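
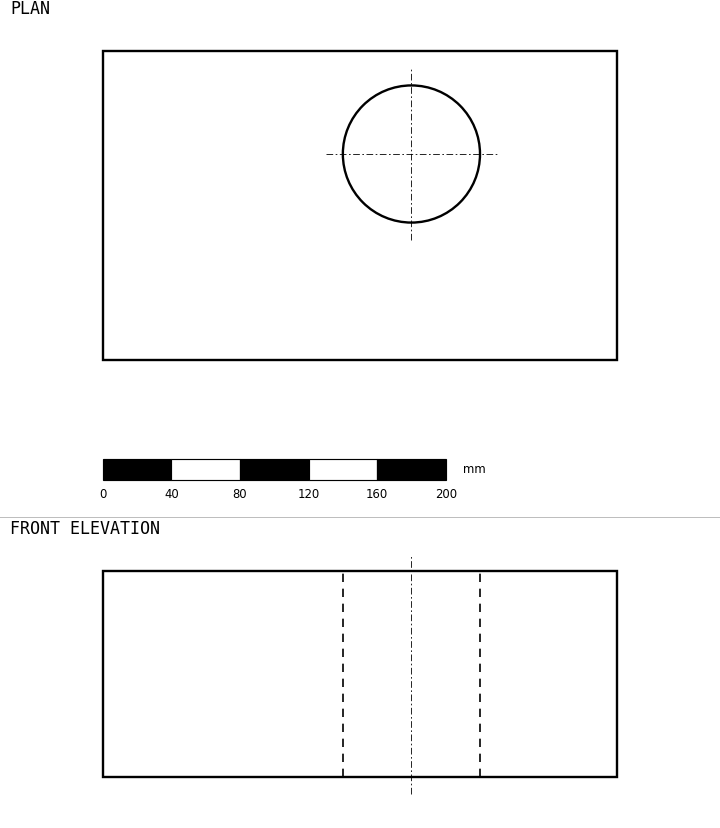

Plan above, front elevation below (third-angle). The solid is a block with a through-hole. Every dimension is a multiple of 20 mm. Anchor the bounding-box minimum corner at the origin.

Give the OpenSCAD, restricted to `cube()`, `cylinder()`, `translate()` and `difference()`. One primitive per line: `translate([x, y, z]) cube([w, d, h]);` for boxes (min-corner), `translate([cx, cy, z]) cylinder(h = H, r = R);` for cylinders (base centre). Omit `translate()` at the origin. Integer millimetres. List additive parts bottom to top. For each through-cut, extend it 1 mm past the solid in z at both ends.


difference() {
  cube([300, 180, 120]);
  translate([180, 120, -1]) cylinder(h = 122, r = 40);
}


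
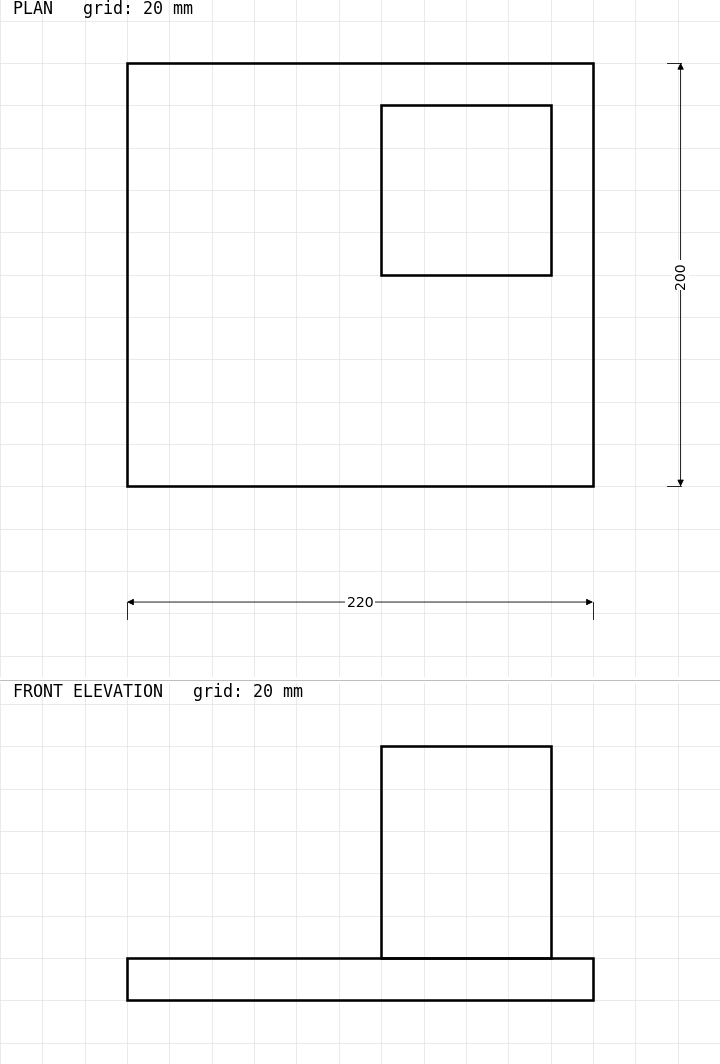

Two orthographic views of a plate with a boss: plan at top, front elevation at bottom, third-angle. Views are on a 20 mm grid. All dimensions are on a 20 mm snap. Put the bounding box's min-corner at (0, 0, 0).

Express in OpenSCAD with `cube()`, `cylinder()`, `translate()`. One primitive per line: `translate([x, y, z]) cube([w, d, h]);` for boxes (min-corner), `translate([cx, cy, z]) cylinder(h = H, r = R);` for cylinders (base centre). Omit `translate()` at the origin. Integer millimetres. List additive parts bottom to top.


cube([220, 200, 20]);
translate([120, 100, 20]) cube([80, 80, 100]);


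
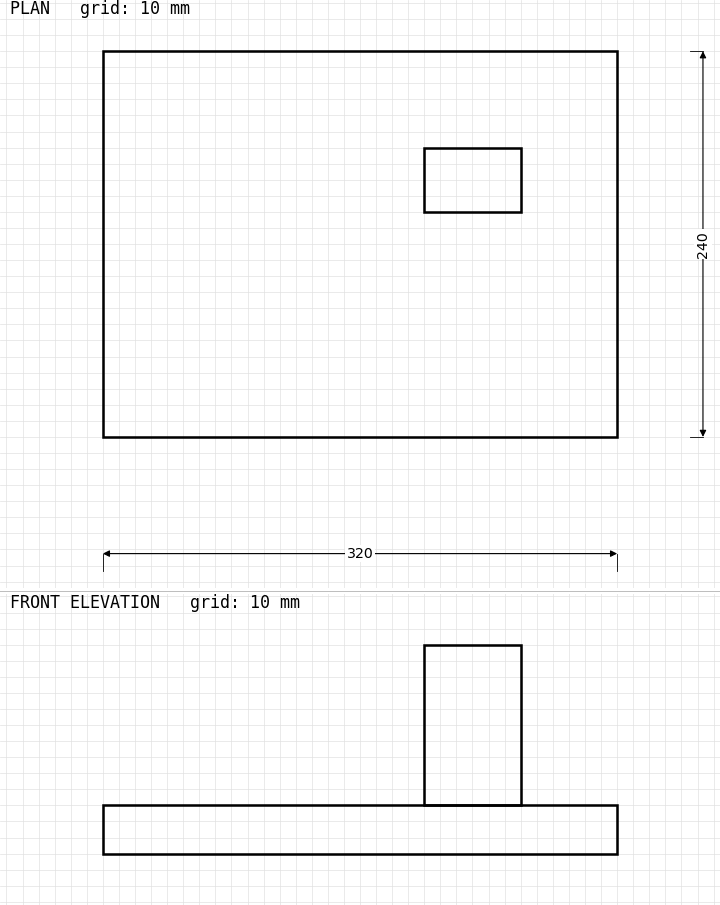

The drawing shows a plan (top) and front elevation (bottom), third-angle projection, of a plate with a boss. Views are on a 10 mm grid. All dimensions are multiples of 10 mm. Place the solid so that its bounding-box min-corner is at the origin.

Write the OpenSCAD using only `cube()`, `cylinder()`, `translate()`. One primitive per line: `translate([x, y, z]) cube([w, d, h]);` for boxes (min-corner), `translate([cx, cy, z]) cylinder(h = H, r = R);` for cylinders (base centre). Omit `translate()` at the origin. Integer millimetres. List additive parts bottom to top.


cube([320, 240, 30]);
translate([200, 140, 30]) cube([60, 40, 100]);


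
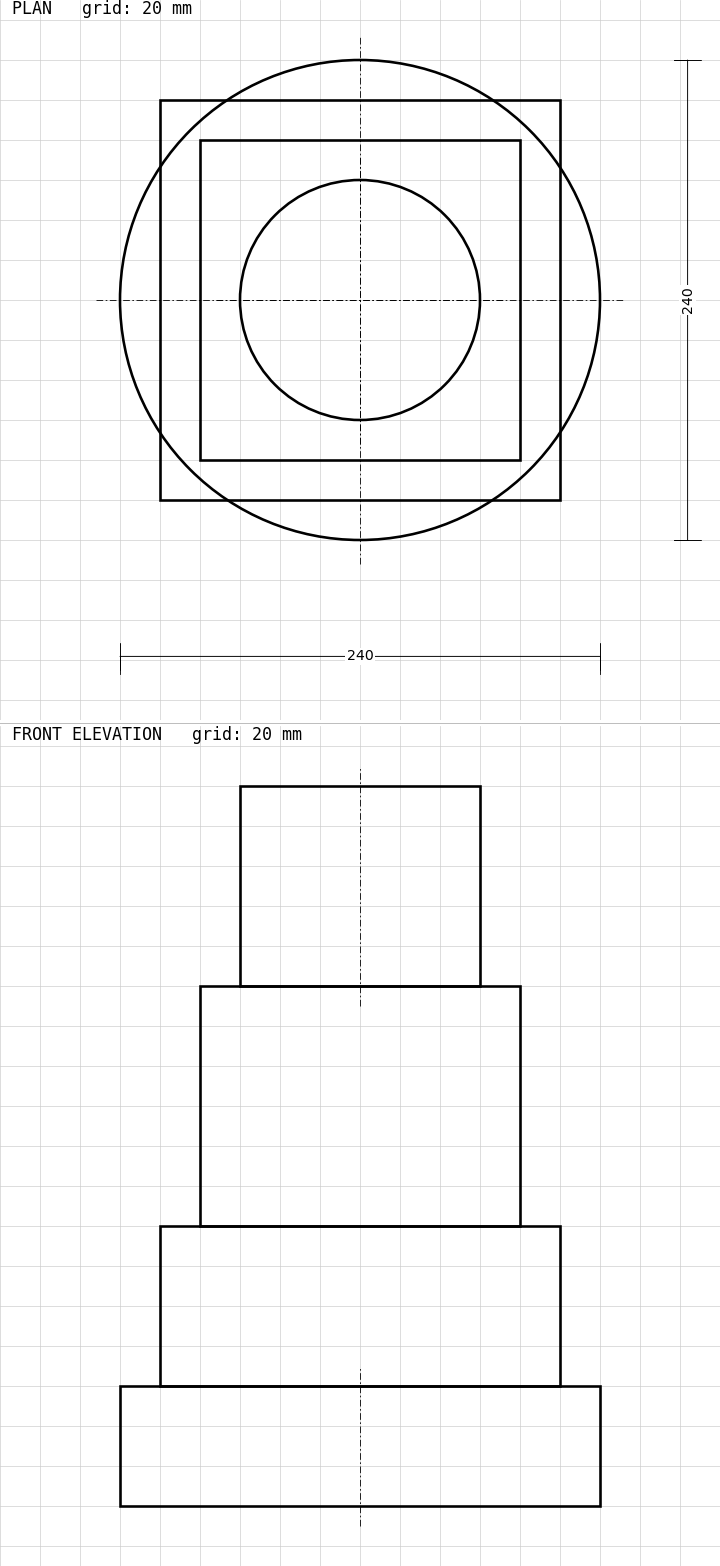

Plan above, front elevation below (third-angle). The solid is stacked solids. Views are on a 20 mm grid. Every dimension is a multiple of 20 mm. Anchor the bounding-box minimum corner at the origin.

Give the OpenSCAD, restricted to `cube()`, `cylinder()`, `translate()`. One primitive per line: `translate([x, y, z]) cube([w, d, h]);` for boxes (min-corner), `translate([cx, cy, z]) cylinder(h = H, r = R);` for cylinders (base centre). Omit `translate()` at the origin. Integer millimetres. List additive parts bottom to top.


translate([120, 120, 0]) cylinder(h = 60, r = 120);
translate([20, 20, 60]) cube([200, 200, 80]);
translate([40, 40, 140]) cube([160, 160, 120]);
translate([120, 120, 260]) cylinder(h = 100, r = 60);


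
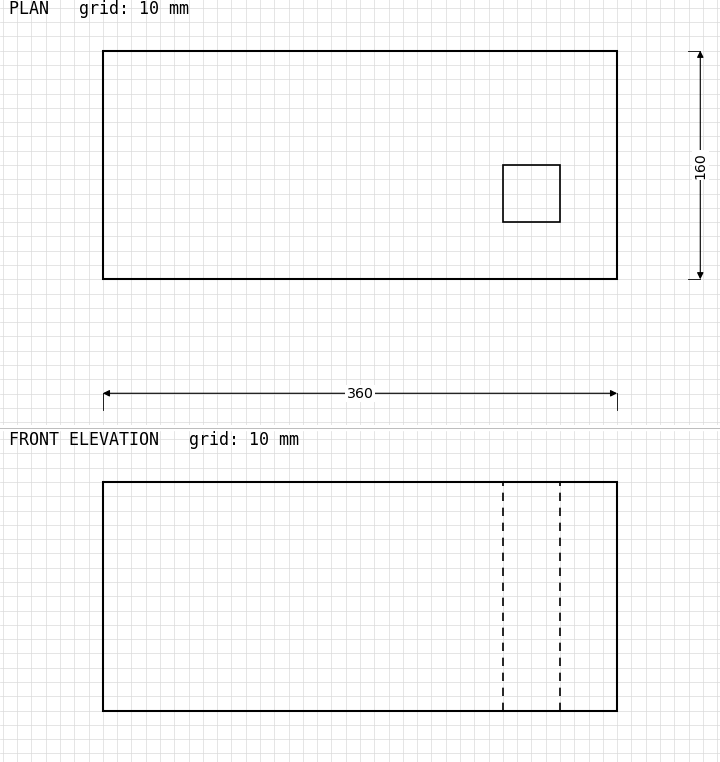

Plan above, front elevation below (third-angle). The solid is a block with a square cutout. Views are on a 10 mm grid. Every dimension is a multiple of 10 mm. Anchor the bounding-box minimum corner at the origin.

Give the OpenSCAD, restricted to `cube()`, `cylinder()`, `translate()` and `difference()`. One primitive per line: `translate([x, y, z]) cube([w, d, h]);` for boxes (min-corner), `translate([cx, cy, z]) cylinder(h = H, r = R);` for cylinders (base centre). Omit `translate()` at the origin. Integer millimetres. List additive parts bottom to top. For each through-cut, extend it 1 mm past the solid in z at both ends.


difference() {
  cube([360, 160, 160]);
  translate([280, 40, -1]) cube([40, 40, 162]);
}


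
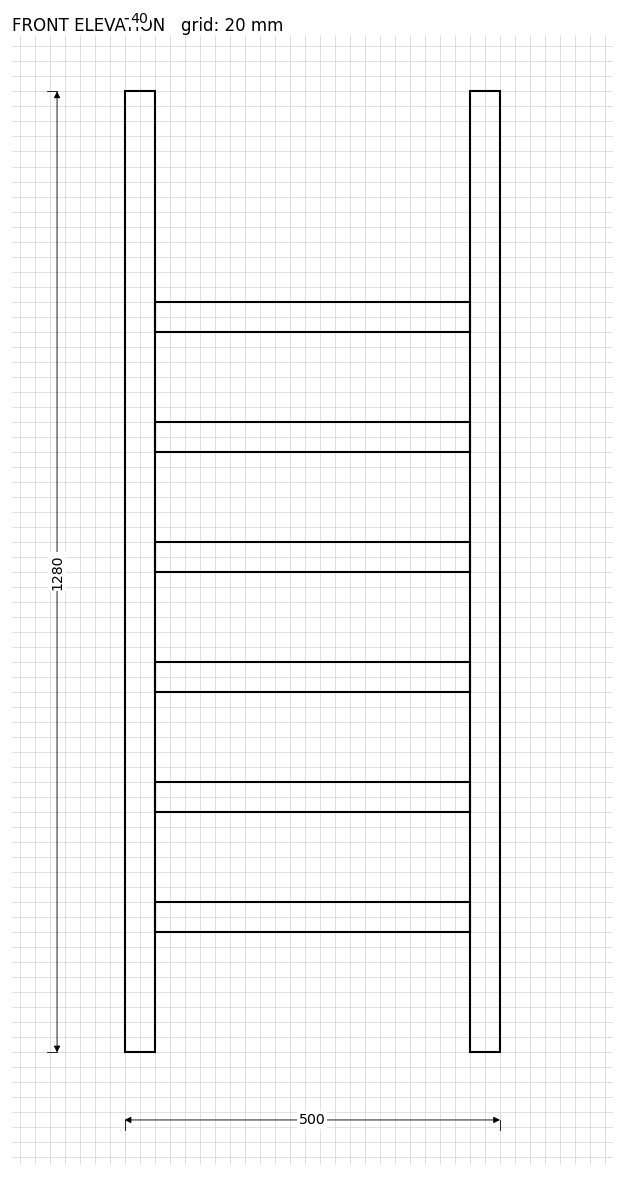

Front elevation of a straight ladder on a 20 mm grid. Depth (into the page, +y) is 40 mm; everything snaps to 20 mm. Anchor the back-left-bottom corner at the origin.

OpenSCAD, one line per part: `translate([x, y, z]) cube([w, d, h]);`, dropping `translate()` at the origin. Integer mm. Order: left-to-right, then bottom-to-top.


cube([40, 40, 1280]);
translate([40, 0, 160]) cube([420, 40, 40]);
translate([40, 0, 320]) cube([420, 40, 40]);
translate([40, 0, 480]) cube([420, 40, 40]);
translate([40, 0, 640]) cube([420, 40, 40]);
translate([40, 0, 800]) cube([420, 40, 40]);
translate([40, 0, 960]) cube([420, 40, 40]);
translate([460, 0, 0]) cube([40, 40, 1280]);


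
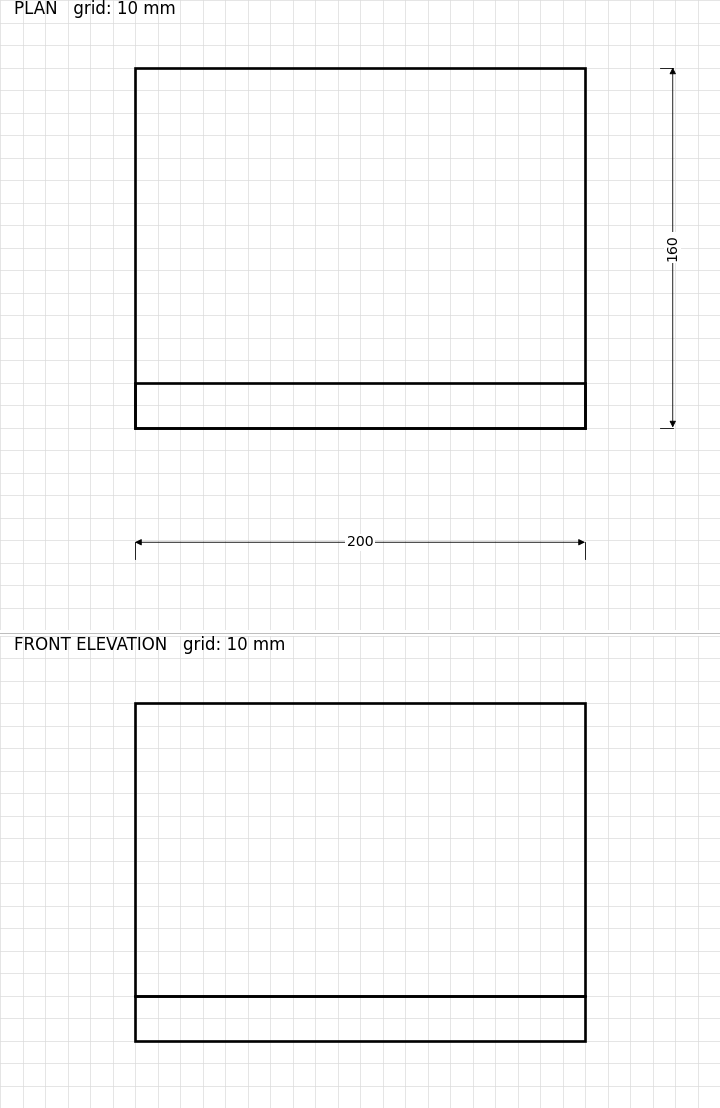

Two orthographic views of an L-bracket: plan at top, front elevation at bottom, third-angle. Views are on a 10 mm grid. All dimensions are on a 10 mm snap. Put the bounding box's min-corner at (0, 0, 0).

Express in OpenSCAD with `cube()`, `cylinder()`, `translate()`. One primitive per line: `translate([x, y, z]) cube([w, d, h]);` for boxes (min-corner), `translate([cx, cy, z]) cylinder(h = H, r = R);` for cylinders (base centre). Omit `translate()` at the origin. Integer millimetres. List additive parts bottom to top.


cube([200, 160, 20]);
translate([0, 0, 20]) cube([200, 20, 130]);


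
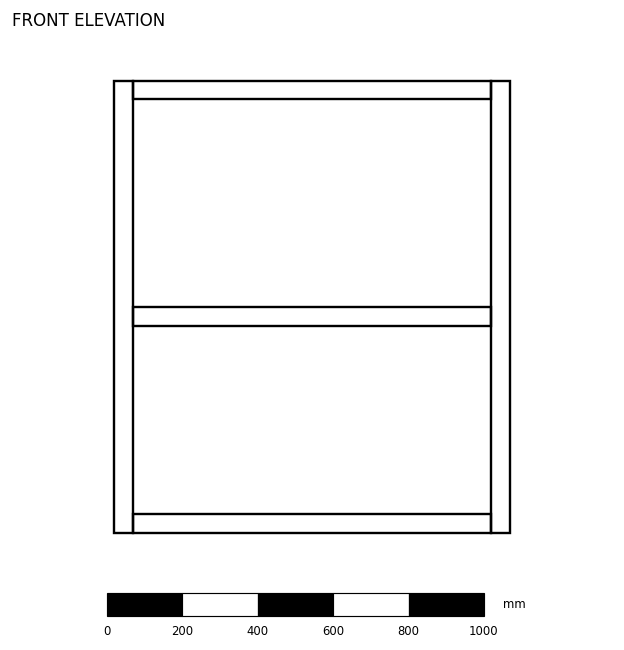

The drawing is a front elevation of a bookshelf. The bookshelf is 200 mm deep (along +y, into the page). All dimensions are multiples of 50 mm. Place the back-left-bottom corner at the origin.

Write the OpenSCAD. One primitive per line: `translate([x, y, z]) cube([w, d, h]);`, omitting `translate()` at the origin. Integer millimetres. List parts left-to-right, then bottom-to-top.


cube([50, 200, 1200]);
translate([50, 0, 0]) cube([950, 200, 50]);
translate([50, 0, 550]) cube([950, 200, 50]);
translate([50, 0, 1150]) cube([950, 200, 50]);
translate([1000, 0, 0]) cube([50, 200, 1200]);


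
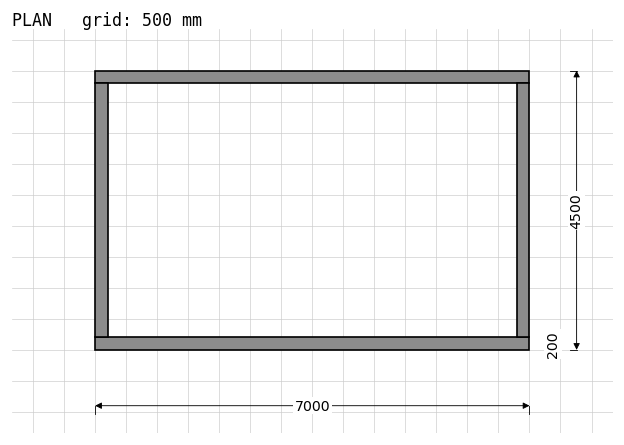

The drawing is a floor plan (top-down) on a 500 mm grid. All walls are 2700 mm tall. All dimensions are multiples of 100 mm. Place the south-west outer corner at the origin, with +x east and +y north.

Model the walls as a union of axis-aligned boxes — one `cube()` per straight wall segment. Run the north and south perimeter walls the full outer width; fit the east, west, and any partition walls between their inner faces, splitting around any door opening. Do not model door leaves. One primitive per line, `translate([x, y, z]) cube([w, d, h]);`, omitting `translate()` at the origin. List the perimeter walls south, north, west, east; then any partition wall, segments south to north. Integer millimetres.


cube([7000, 200, 2700]);
translate([0, 4300, 0]) cube([7000, 200, 2700]);
translate([0, 200, 0]) cube([200, 4100, 2700]);
translate([6800, 200, 0]) cube([200, 4100, 2700]);


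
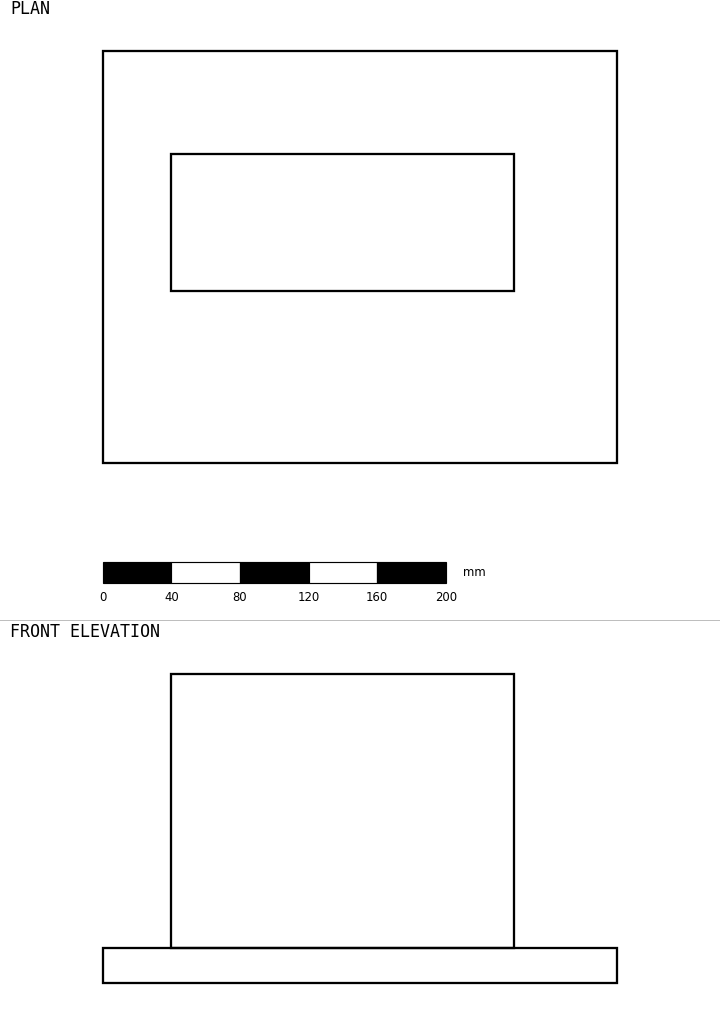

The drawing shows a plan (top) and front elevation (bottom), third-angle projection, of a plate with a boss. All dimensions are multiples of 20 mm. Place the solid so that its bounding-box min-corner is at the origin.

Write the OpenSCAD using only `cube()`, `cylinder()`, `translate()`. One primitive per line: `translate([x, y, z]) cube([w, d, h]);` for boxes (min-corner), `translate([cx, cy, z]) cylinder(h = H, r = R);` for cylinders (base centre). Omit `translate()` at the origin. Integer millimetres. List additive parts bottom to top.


cube([300, 240, 20]);
translate([40, 100, 20]) cube([200, 80, 160]);


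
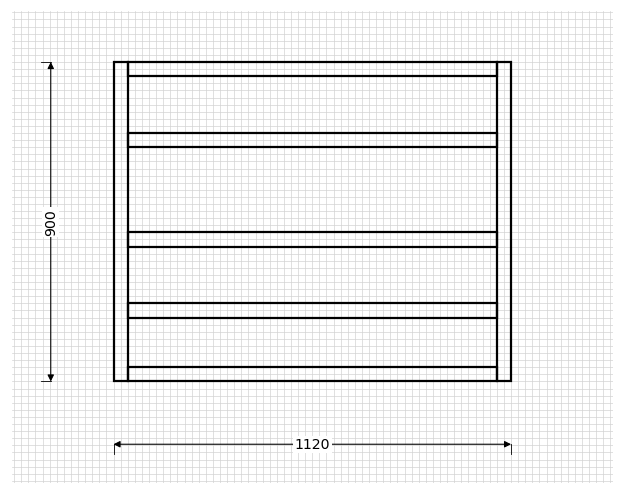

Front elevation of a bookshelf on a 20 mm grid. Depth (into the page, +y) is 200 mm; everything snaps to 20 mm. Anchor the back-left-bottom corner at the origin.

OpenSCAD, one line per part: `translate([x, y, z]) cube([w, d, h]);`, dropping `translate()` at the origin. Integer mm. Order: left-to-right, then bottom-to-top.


cube([40, 200, 900]);
translate([40, 0, 0]) cube([1040, 200, 40]);
translate([40, 0, 180]) cube([1040, 200, 40]);
translate([40, 0, 380]) cube([1040, 200, 40]);
translate([40, 0, 660]) cube([1040, 200, 40]);
translate([40, 0, 860]) cube([1040, 200, 40]);
translate([1080, 0, 0]) cube([40, 200, 900]);


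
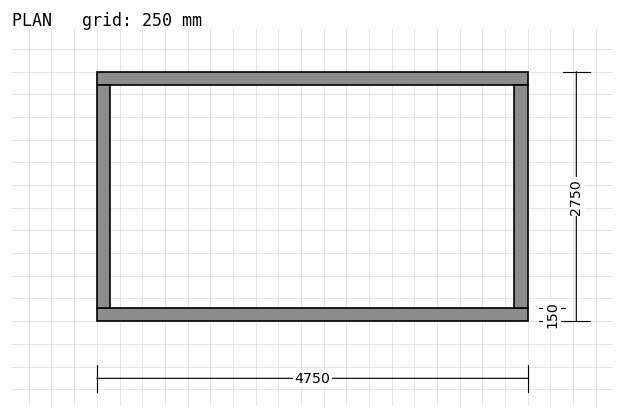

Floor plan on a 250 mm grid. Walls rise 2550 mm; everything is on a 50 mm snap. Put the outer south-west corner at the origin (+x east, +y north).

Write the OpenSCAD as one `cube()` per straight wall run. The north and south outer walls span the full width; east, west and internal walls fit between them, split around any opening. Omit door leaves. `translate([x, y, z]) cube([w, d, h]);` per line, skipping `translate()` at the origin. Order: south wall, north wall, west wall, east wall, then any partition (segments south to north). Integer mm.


cube([4750, 150, 2550]);
translate([0, 2600, 0]) cube([4750, 150, 2550]);
translate([0, 150, 0]) cube([150, 2450, 2550]);
translate([4600, 150, 0]) cube([150, 2450, 2550]);


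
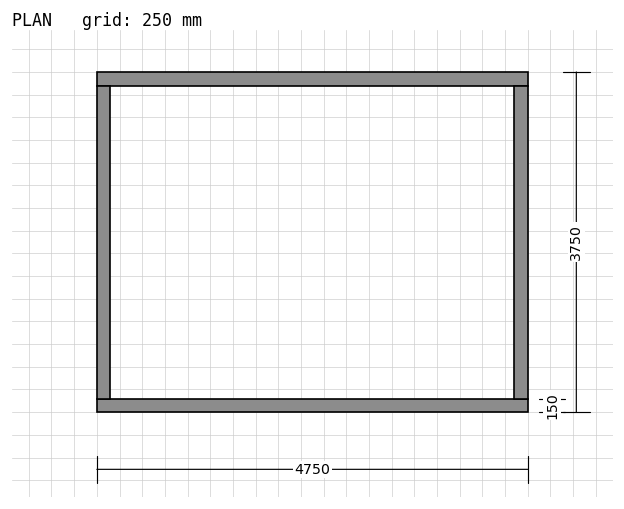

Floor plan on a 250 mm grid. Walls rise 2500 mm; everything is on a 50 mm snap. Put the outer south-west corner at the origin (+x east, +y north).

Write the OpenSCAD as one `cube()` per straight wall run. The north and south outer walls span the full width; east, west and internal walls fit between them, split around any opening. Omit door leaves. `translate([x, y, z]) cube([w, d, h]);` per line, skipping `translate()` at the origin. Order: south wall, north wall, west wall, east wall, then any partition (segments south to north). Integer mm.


cube([4750, 150, 2500]);
translate([0, 3600, 0]) cube([4750, 150, 2500]);
translate([0, 150, 0]) cube([150, 3450, 2500]);
translate([4600, 150, 0]) cube([150, 3450, 2500]);


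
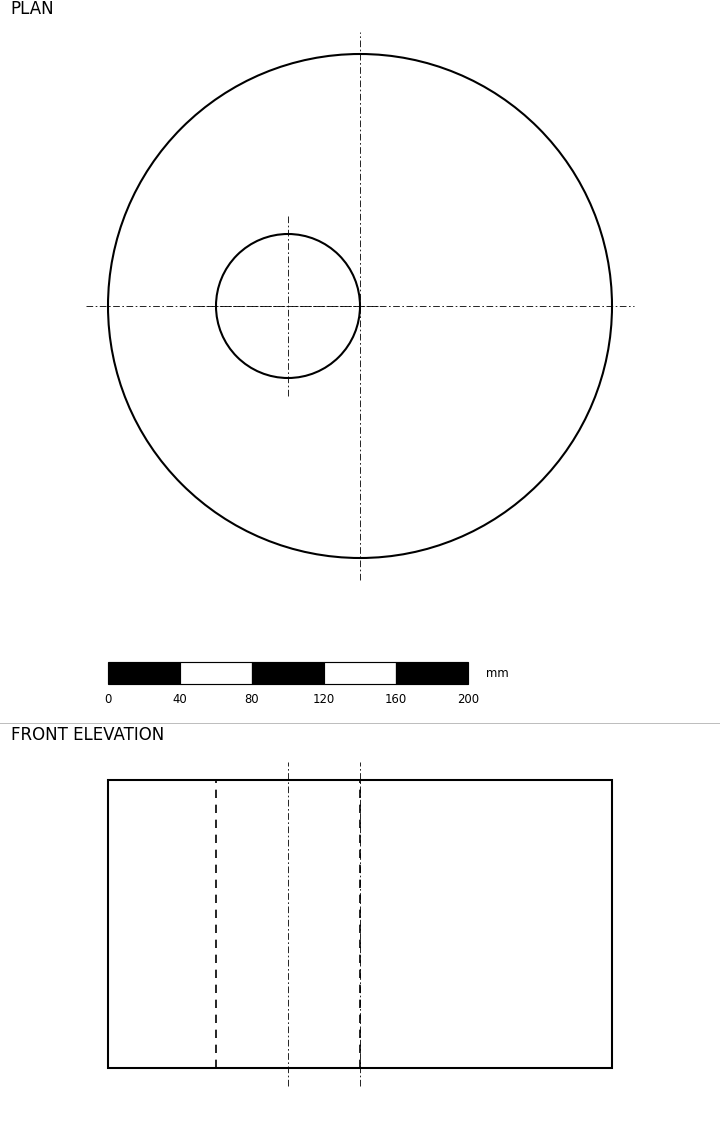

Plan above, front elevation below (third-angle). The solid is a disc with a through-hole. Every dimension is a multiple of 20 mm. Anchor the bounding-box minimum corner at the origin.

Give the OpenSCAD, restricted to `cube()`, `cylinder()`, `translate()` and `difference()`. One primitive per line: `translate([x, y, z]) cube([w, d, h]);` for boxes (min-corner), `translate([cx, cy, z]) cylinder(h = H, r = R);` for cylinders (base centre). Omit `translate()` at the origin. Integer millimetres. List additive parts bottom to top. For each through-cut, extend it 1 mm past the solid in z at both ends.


difference() {
  translate([140, 140, 0]) cylinder(h = 160, r = 140);
  translate([100, 140, -1]) cylinder(h = 162, r = 40);
}


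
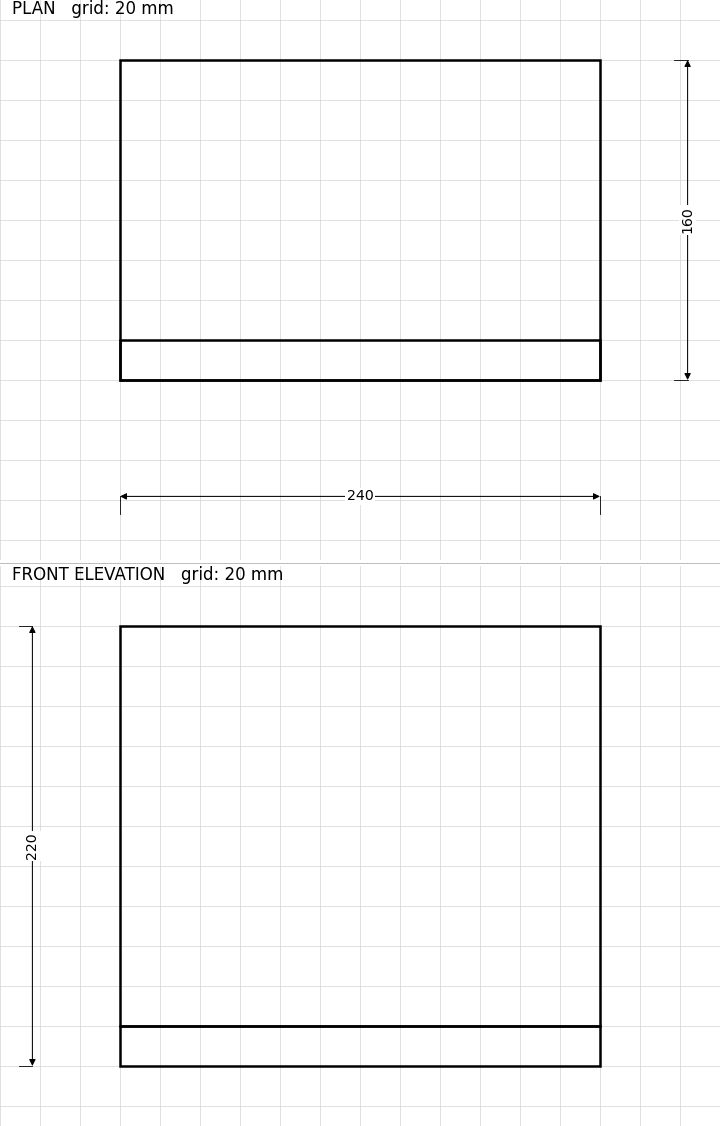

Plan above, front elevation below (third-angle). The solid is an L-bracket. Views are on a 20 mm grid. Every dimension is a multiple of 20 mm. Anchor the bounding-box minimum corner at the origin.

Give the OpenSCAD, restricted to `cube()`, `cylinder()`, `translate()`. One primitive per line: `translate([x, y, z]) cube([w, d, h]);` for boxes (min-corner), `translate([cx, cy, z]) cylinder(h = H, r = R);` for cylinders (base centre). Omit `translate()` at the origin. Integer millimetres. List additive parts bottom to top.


cube([240, 160, 20]);
translate([0, 0, 20]) cube([240, 20, 200]);


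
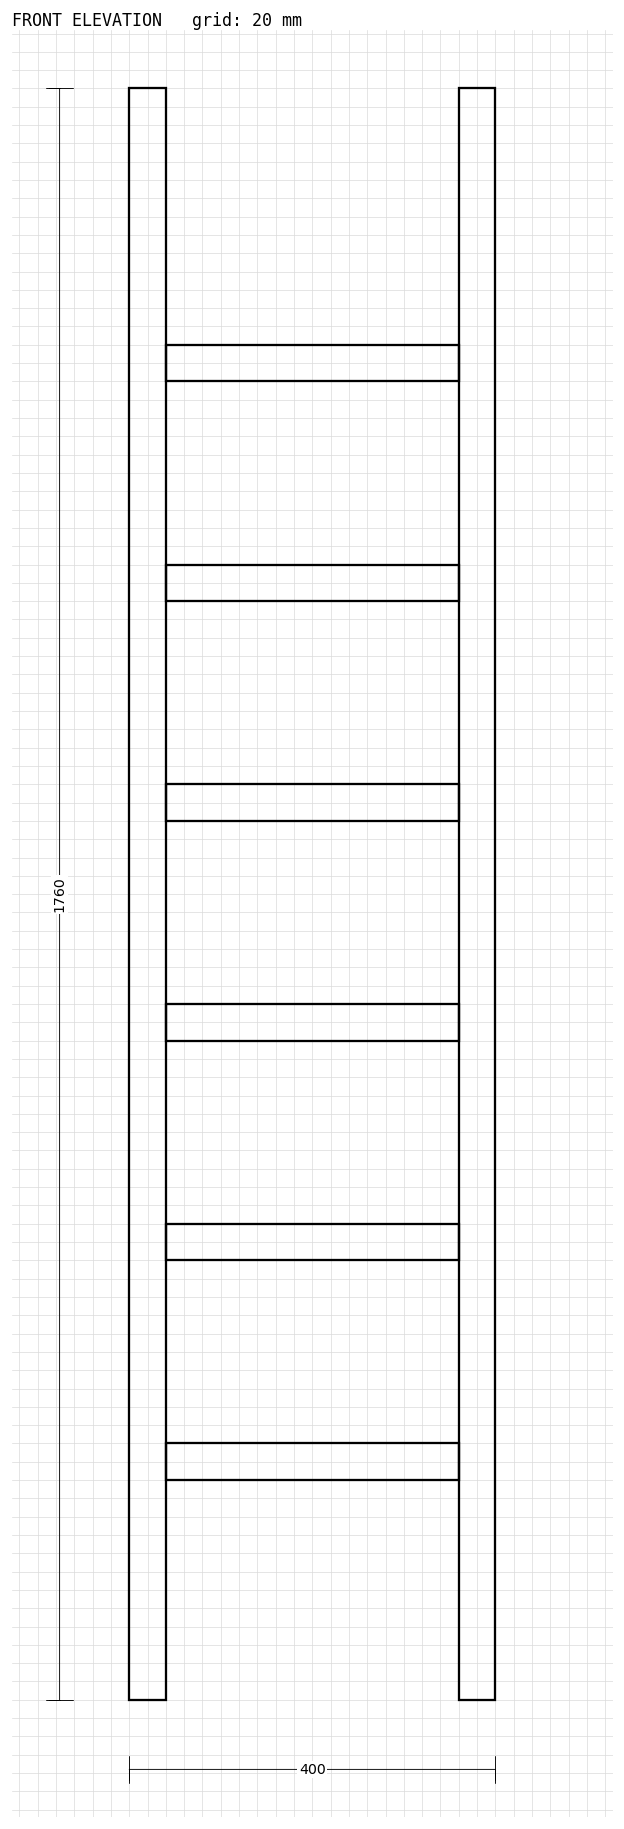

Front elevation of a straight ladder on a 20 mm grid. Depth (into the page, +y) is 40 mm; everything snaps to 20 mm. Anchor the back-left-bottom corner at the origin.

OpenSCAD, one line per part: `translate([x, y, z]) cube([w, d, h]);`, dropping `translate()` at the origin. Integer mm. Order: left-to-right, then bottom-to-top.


cube([40, 40, 1760]);
translate([40, 0, 240]) cube([320, 40, 40]);
translate([40, 0, 480]) cube([320, 40, 40]);
translate([40, 0, 720]) cube([320, 40, 40]);
translate([40, 0, 960]) cube([320, 40, 40]);
translate([40, 0, 1200]) cube([320, 40, 40]);
translate([40, 0, 1440]) cube([320, 40, 40]);
translate([360, 0, 0]) cube([40, 40, 1760]);


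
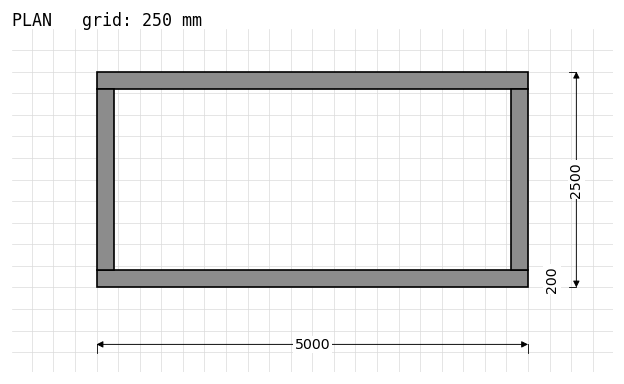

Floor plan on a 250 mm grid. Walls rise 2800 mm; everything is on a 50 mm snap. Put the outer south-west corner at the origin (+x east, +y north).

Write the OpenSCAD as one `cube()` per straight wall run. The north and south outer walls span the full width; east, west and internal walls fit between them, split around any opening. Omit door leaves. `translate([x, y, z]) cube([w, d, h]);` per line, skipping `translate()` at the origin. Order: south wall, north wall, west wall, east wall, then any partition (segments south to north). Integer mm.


cube([5000, 200, 2800]);
translate([0, 2300, 0]) cube([5000, 200, 2800]);
translate([0, 200, 0]) cube([200, 2100, 2800]);
translate([4800, 200, 0]) cube([200, 2100, 2800]);


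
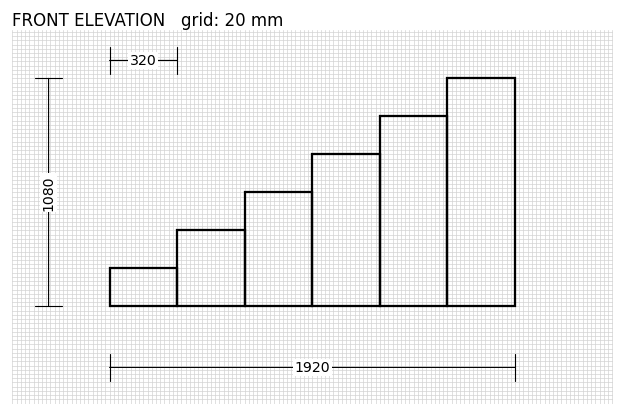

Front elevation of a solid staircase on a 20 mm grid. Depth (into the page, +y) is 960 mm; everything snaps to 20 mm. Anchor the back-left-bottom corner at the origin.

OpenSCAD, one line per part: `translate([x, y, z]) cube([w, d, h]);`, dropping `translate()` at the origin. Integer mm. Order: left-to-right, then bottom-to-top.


cube([320, 960, 180]);
translate([320, 0, 0]) cube([320, 960, 360]);
translate([640, 0, 0]) cube([320, 960, 540]);
translate([960, 0, 0]) cube([320, 960, 720]);
translate([1280, 0, 0]) cube([320, 960, 900]);
translate([1600, 0, 0]) cube([320, 960, 1080]);


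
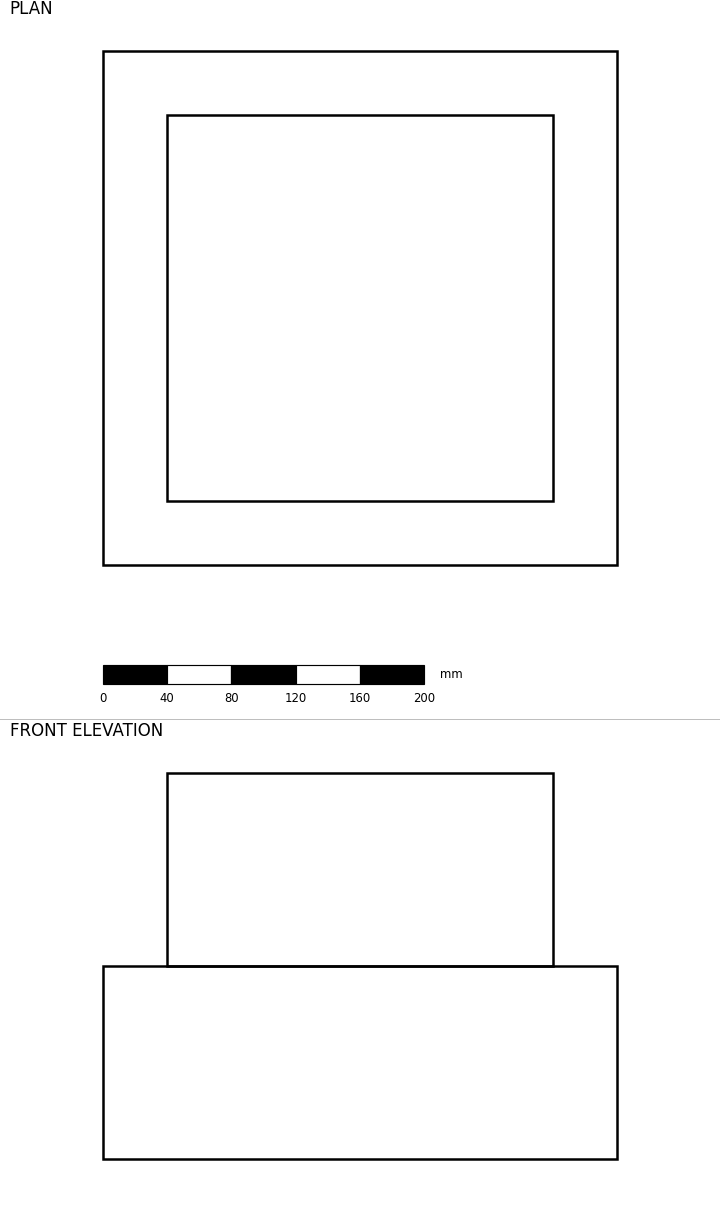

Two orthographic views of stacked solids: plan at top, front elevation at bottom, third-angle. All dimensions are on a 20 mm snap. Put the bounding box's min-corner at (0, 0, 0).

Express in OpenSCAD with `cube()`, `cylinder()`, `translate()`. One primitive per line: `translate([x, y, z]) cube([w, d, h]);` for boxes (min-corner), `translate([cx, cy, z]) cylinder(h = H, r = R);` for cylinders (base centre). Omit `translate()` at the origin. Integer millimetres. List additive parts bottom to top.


cube([320, 320, 120]);
translate([40, 40, 120]) cube([240, 240, 120]);


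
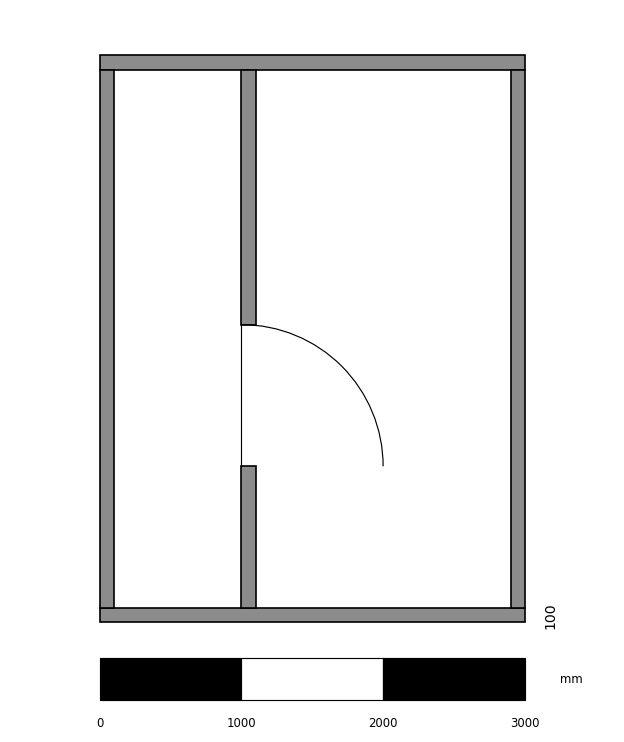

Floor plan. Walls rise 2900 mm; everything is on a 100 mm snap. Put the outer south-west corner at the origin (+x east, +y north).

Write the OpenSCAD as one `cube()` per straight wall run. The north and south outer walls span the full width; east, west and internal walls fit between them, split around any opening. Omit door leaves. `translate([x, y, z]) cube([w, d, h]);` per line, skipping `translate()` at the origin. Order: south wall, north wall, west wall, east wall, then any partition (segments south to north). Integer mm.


cube([3000, 100, 2900]);
translate([0, 3900, 0]) cube([3000, 100, 2900]);
translate([0, 100, 0]) cube([100, 3800, 2900]);
translate([2900, 100, 0]) cube([100, 3800, 2900]);
translate([1000, 100, 0]) cube([100, 1000, 2900]);
translate([1000, 2100, 0]) cube([100, 1800, 2900]);


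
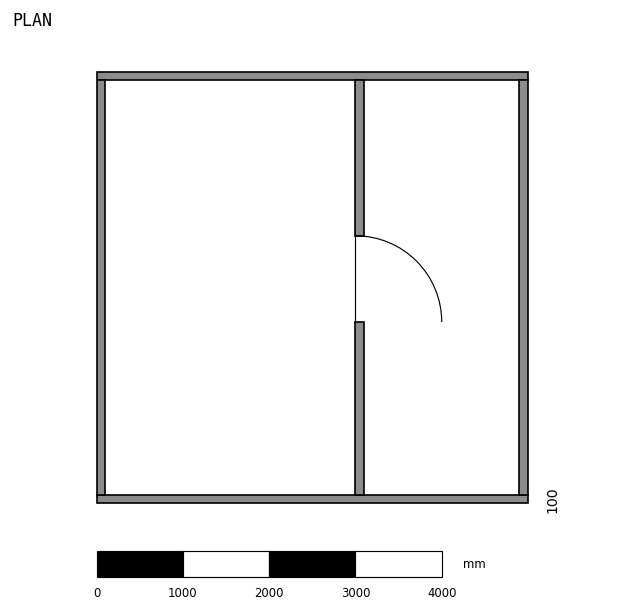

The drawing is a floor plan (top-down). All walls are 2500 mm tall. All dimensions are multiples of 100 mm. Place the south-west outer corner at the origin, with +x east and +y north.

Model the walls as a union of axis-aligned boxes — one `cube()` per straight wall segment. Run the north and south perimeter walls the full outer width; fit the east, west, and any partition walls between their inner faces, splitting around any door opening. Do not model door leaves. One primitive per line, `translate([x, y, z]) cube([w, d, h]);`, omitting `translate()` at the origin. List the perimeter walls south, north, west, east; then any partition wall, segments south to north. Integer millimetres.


cube([5000, 100, 2500]);
translate([0, 4900, 0]) cube([5000, 100, 2500]);
translate([0, 100, 0]) cube([100, 4800, 2500]);
translate([4900, 100, 0]) cube([100, 4800, 2500]);
translate([3000, 100, 0]) cube([100, 2000, 2500]);
translate([3000, 3100, 0]) cube([100, 1800, 2500]);


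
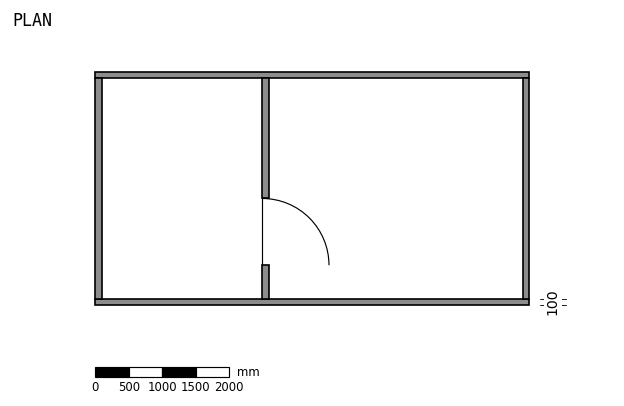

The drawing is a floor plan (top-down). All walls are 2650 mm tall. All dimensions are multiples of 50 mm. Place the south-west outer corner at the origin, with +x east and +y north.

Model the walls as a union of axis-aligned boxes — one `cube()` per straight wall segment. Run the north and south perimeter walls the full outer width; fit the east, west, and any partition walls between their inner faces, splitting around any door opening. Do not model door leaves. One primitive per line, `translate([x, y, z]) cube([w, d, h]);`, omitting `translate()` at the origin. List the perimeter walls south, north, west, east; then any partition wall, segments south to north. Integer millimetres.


cube([6500, 100, 2650]);
translate([0, 3400, 0]) cube([6500, 100, 2650]);
translate([0, 100, 0]) cube([100, 3300, 2650]);
translate([6400, 100, 0]) cube([100, 3300, 2650]);
translate([2500, 100, 0]) cube([100, 500, 2650]);
translate([2500, 1600, 0]) cube([100, 1800, 2650]);


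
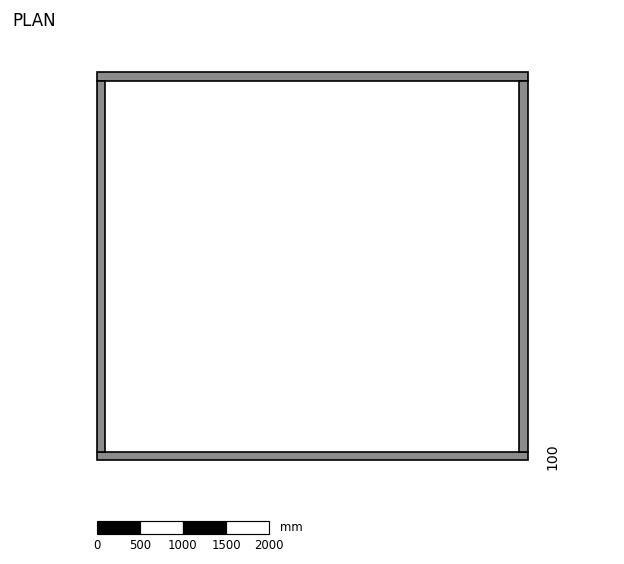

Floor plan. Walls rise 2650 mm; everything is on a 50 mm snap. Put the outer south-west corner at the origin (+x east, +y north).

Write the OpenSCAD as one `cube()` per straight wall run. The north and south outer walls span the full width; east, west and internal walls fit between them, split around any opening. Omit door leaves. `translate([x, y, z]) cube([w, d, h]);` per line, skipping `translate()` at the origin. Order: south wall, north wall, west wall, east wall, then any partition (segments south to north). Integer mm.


cube([5000, 100, 2650]);
translate([0, 4400, 0]) cube([5000, 100, 2650]);
translate([0, 100, 0]) cube([100, 4300, 2650]);
translate([4900, 100, 0]) cube([100, 4300, 2650]);


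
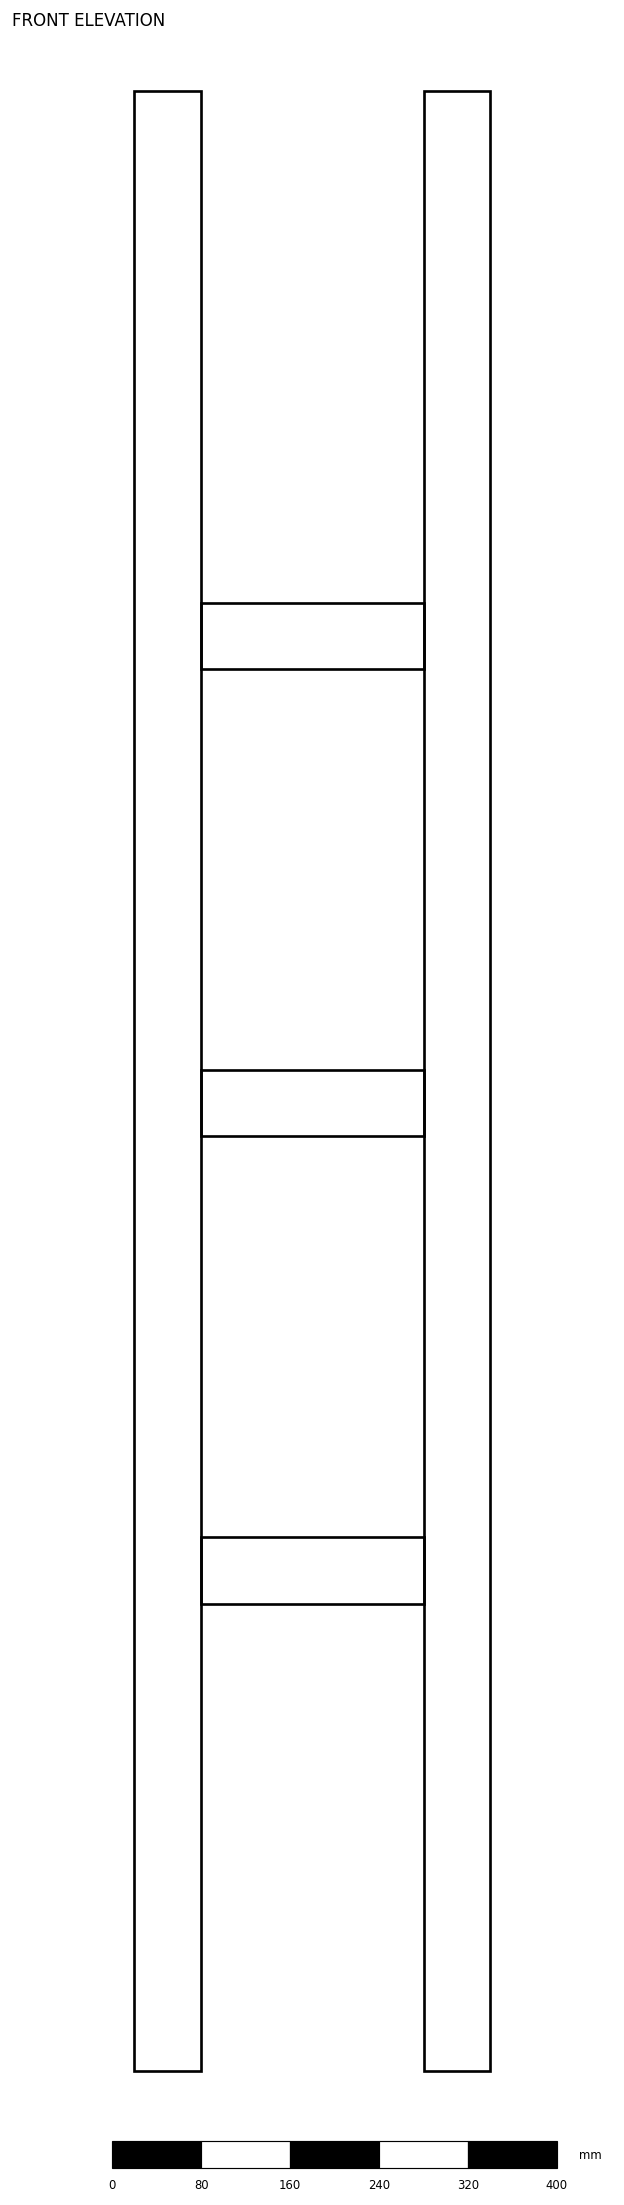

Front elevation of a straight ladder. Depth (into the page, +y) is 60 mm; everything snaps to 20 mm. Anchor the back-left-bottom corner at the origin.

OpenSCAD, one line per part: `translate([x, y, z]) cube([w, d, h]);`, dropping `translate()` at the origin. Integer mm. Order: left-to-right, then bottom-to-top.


cube([60, 60, 1780]);
translate([60, 0, 420]) cube([200, 60, 60]);
translate([60, 0, 840]) cube([200, 60, 60]);
translate([60, 0, 1260]) cube([200, 60, 60]);
translate([260, 0, 0]) cube([60, 60, 1780]);


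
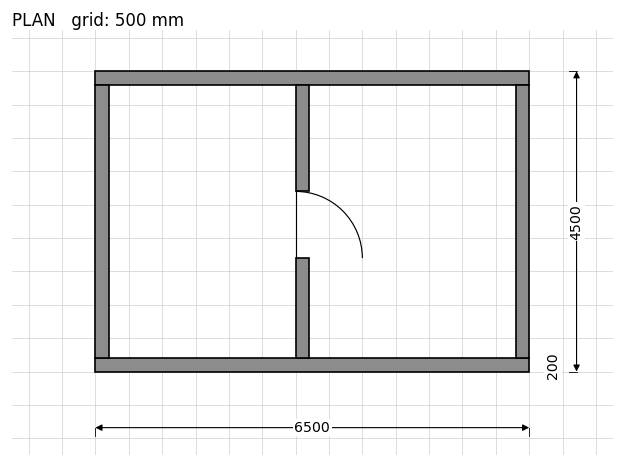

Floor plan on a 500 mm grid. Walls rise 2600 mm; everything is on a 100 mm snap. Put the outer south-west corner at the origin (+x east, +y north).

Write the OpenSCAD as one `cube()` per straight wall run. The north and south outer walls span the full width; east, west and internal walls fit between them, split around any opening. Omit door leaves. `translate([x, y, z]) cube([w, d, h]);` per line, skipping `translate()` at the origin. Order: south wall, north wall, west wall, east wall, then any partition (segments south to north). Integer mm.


cube([6500, 200, 2600]);
translate([0, 4300, 0]) cube([6500, 200, 2600]);
translate([0, 200, 0]) cube([200, 4100, 2600]);
translate([6300, 200, 0]) cube([200, 4100, 2600]);
translate([3000, 200, 0]) cube([200, 1500, 2600]);
translate([3000, 2700, 0]) cube([200, 1600, 2600]);


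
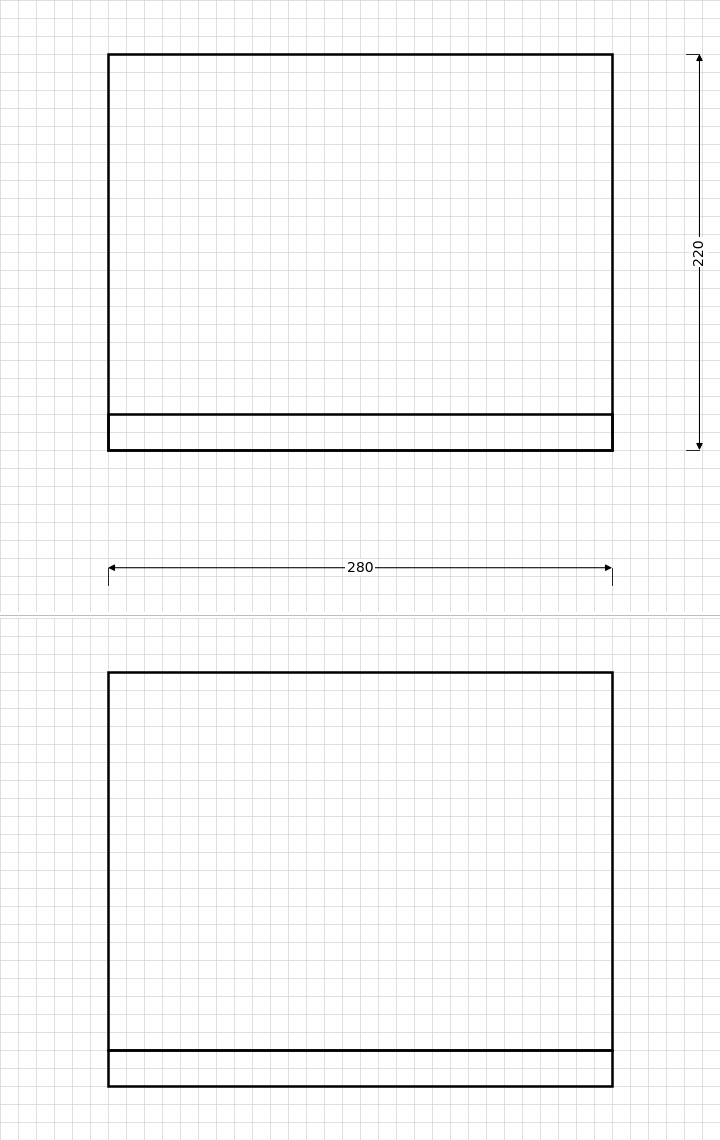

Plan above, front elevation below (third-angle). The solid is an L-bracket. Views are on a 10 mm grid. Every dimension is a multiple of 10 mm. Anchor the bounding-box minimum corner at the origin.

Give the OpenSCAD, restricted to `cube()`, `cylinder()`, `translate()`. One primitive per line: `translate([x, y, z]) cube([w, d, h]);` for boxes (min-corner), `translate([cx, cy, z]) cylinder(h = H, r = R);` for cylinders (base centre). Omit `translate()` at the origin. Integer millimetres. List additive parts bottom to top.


cube([280, 220, 20]);
translate([0, 0, 20]) cube([280, 20, 210]);


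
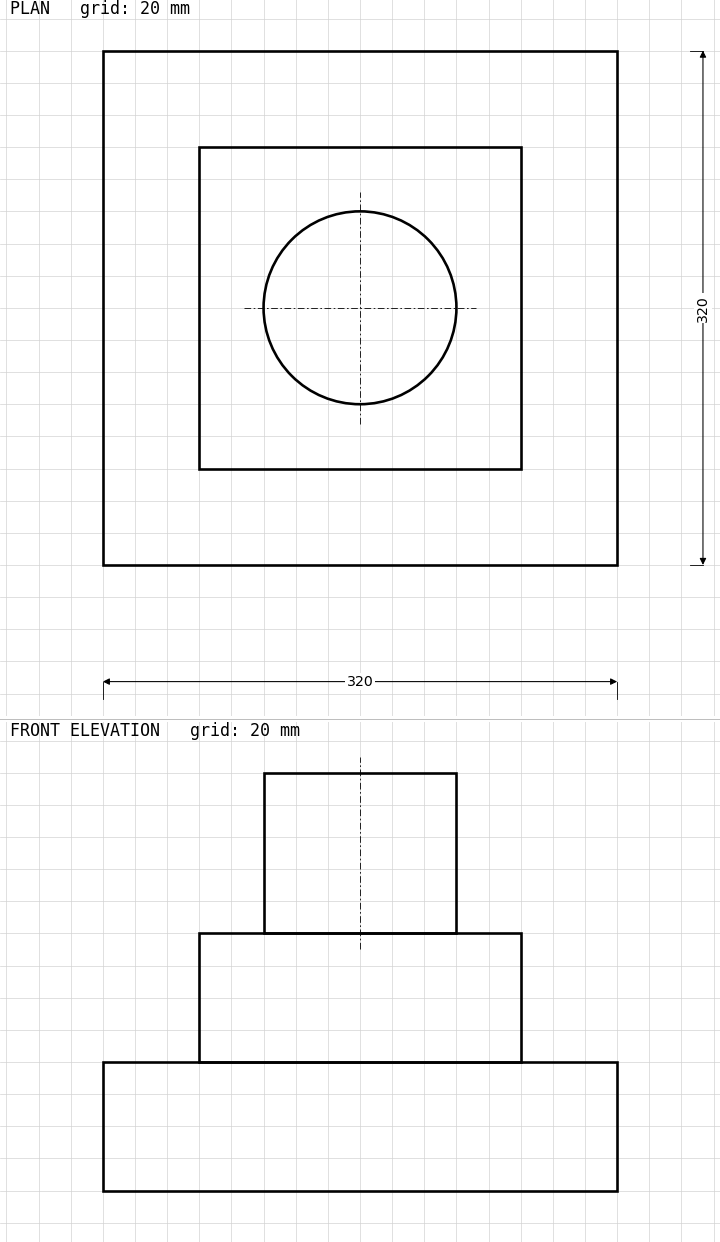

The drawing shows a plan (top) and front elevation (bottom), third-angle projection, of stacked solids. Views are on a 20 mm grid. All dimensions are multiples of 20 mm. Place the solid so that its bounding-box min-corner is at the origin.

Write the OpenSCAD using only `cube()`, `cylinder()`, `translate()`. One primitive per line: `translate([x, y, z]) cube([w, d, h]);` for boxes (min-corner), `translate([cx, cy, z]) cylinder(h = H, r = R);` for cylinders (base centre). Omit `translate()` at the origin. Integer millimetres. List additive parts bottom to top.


cube([320, 320, 80]);
translate([60, 60, 80]) cube([200, 200, 80]);
translate([160, 160, 160]) cylinder(h = 100, r = 60);


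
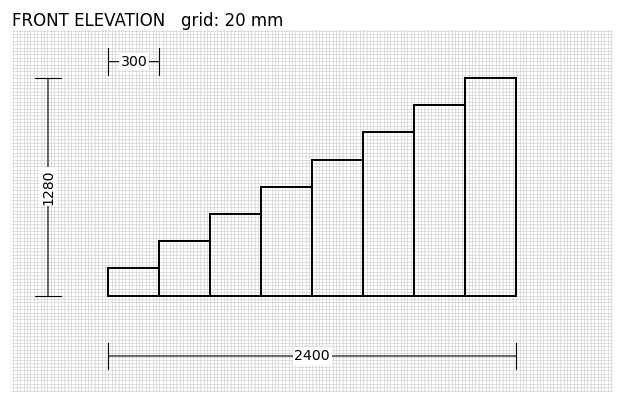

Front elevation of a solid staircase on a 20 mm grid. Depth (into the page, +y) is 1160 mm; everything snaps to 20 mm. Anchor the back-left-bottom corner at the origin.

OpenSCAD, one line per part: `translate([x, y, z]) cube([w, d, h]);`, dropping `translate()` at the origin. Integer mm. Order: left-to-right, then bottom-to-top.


cube([300, 1160, 160]);
translate([300, 0, 0]) cube([300, 1160, 320]);
translate([600, 0, 0]) cube([300, 1160, 480]);
translate([900, 0, 0]) cube([300, 1160, 640]);
translate([1200, 0, 0]) cube([300, 1160, 800]);
translate([1500, 0, 0]) cube([300, 1160, 960]);
translate([1800, 0, 0]) cube([300, 1160, 1120]);
translate([2100, 0, 0]) cube([300, 1160, 1280]);


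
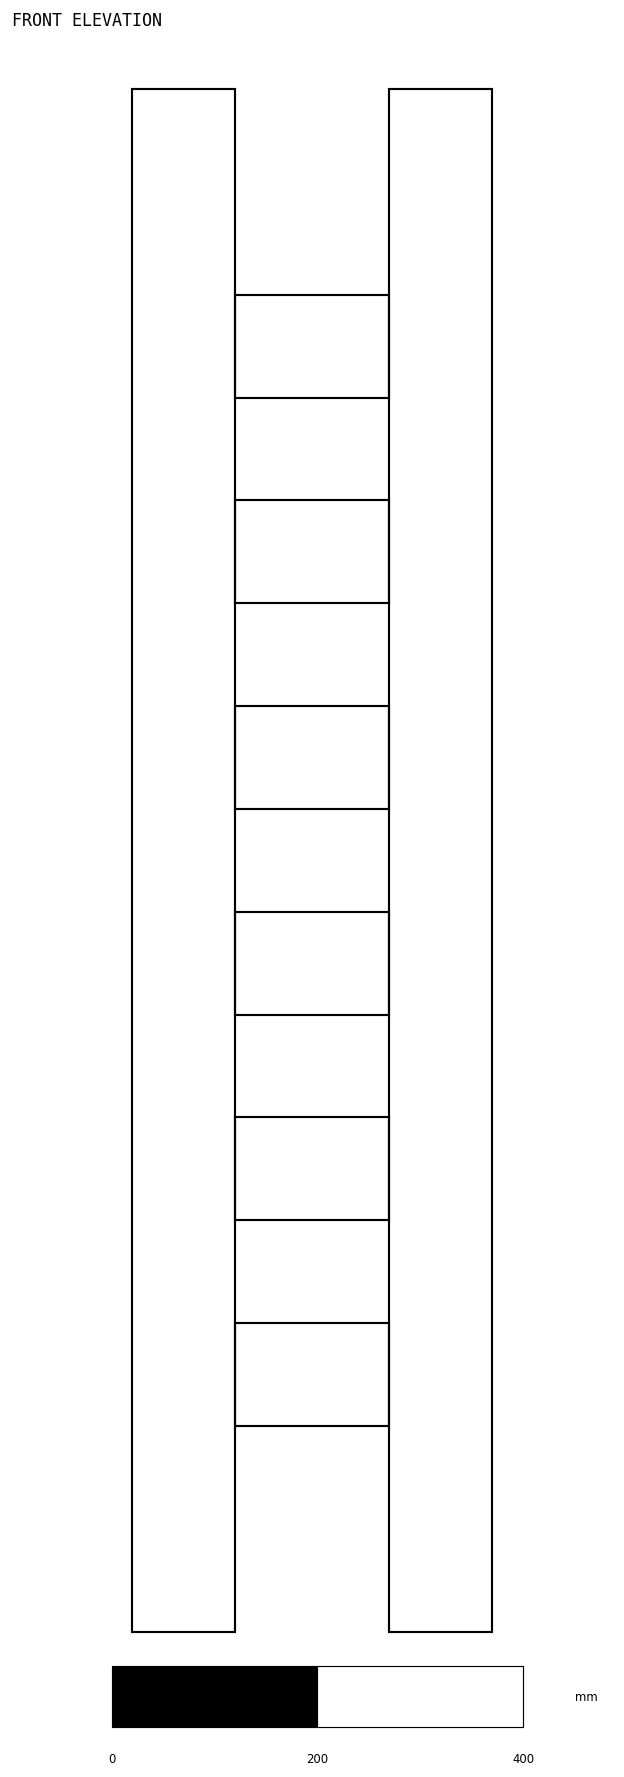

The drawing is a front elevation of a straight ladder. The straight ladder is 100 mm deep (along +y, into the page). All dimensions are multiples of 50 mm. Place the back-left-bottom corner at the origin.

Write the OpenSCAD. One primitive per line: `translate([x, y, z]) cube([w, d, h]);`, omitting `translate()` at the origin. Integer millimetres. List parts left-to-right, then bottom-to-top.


cube([100, 100, 1500]);
translate([100, 0, 200]) cube([150, 100, 100]);
translate([100, 0, 400]) cube([150, 100, 100]);
translate([100, 0, 600]) cube([150, 100, 100]);
translate([100, 0, 800]) cube([150, 100, 100]);
translate([100, 0, 1000]) cube([150, 100, 100]);
translate([100, 0, 1200]) cube([150, 100, 100]);
translate([250, 0, 0]) cube([100, 100, 1500]);


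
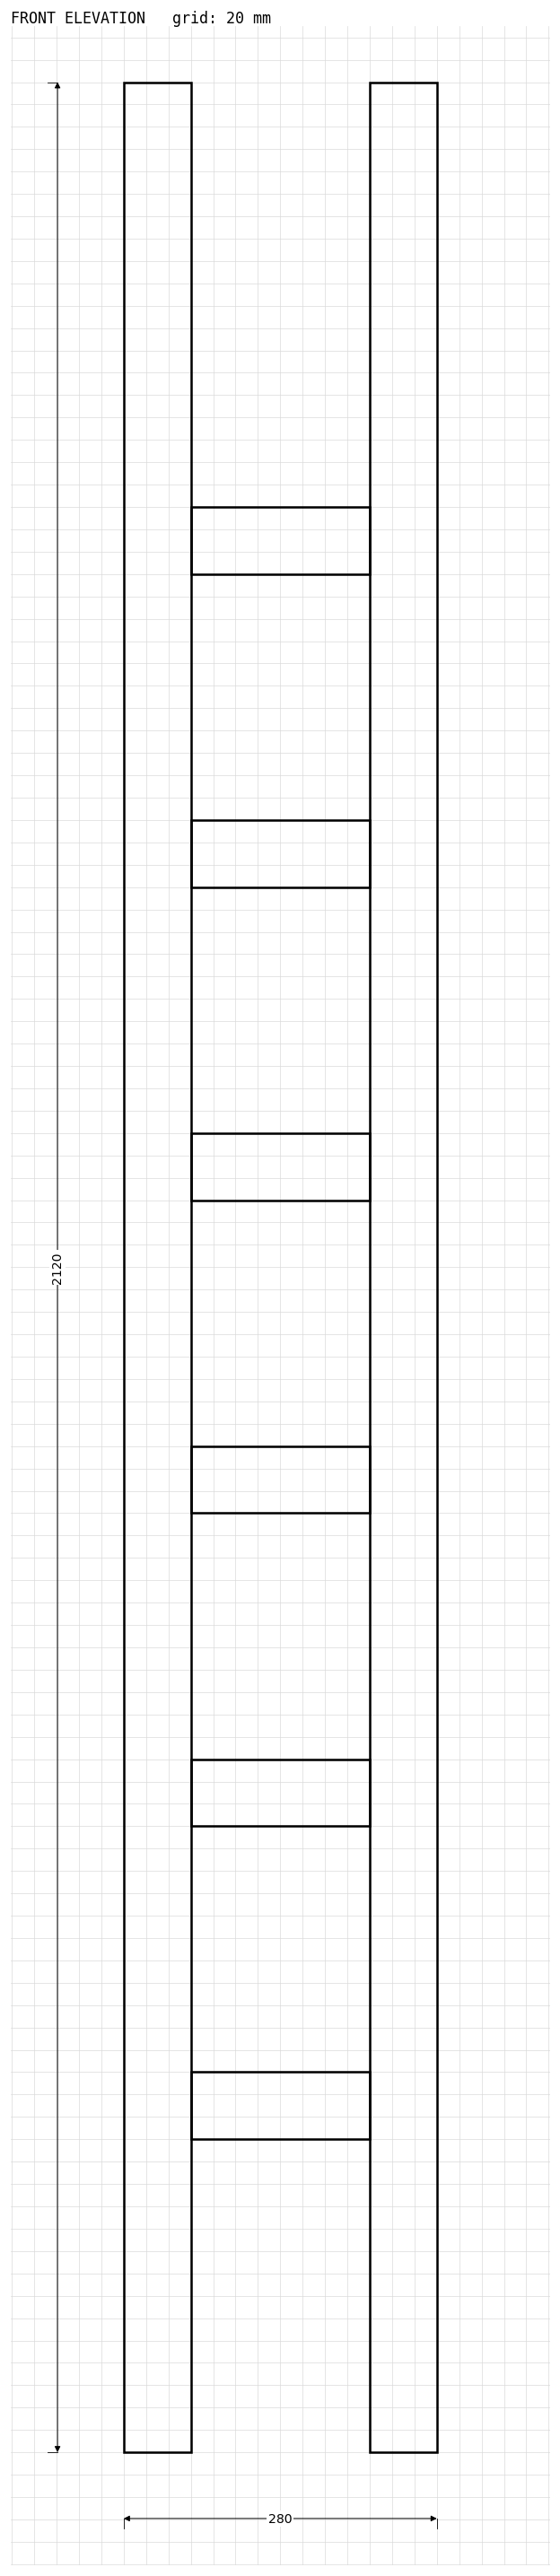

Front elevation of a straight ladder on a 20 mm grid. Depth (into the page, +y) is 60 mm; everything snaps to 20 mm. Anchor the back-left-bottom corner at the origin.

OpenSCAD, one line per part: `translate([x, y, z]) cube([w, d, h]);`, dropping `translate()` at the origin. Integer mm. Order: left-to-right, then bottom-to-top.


cube([60, 60, 2120]);
translate([60, 0, 280]) cube([160, 60, 60]);
translate([60, 0, 560]) cube([160, 60, 60]);
translate([60, 0, 840]) cube([160, 60, 60]);
translate([60, 0, 1120]) cube([160, 60, 60]);
translate([60, 0, 1400]) cube([160, 60, 60]);
translate([60, 0, 1680]) cube([160, 60, 60]);
translate([220, 0, 0]) cube([60, 60, 2120]);


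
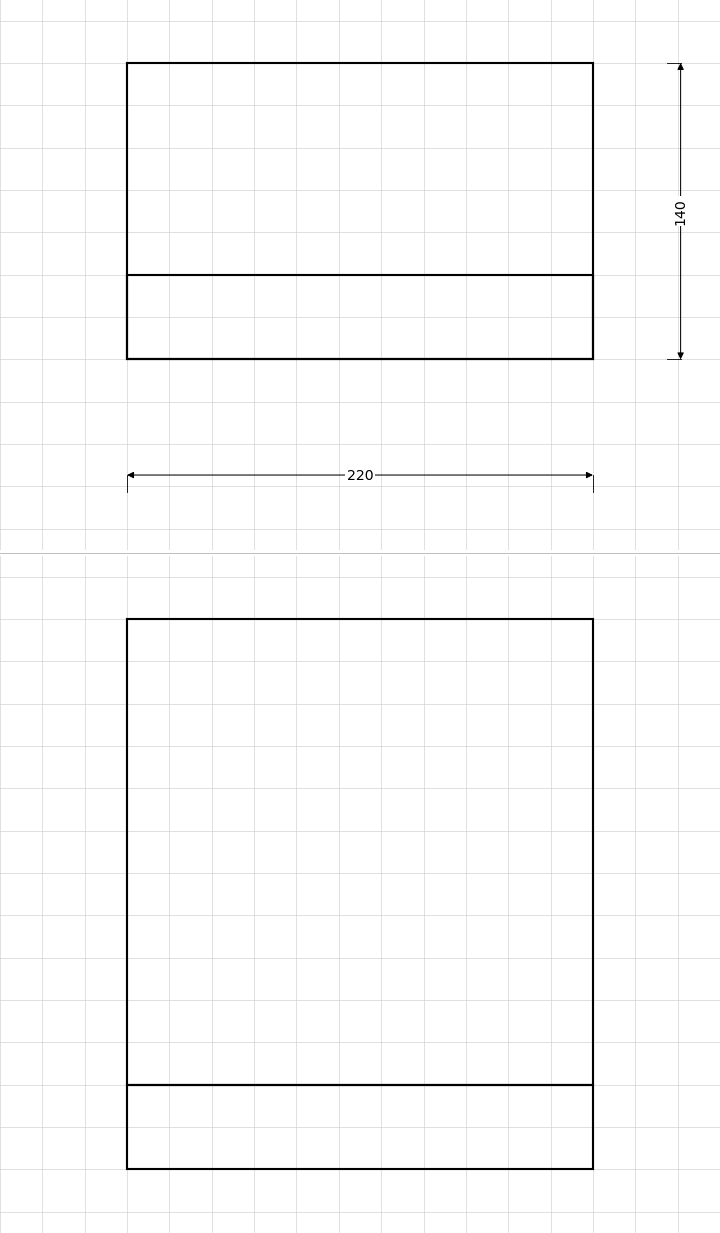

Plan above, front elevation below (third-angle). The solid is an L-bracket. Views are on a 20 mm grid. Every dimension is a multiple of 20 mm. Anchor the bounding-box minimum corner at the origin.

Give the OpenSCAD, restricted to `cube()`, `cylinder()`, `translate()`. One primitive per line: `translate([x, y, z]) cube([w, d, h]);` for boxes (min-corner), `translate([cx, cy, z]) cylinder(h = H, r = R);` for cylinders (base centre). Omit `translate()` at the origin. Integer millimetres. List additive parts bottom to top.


cube([220, 140, 40]);
translate([0, 0, 40]) cube([220, 40, 220]);


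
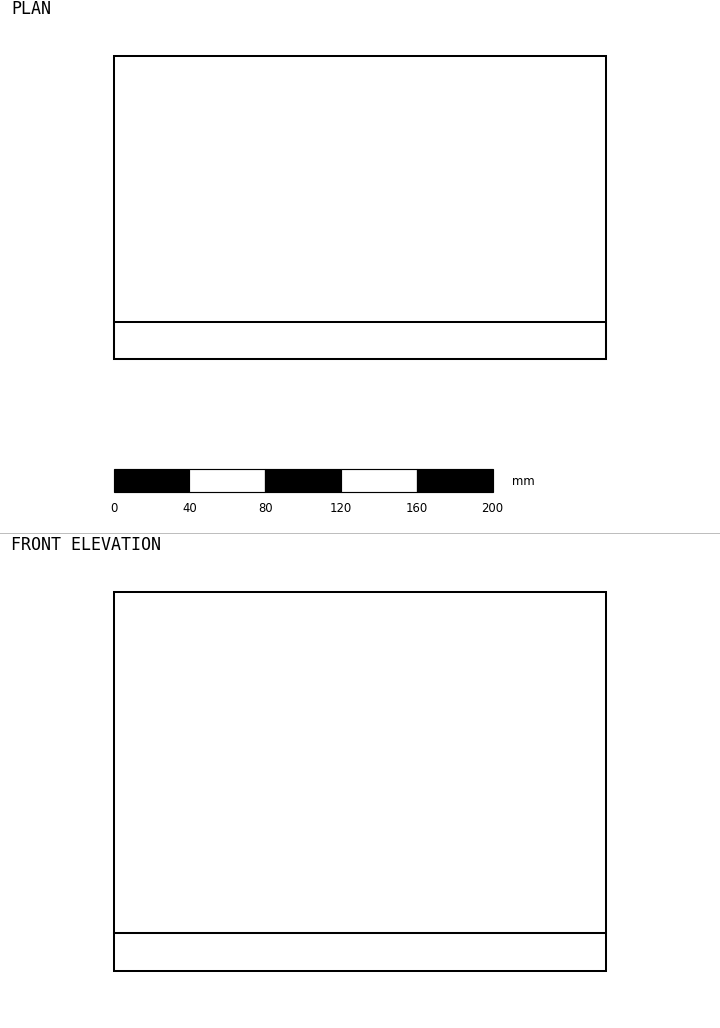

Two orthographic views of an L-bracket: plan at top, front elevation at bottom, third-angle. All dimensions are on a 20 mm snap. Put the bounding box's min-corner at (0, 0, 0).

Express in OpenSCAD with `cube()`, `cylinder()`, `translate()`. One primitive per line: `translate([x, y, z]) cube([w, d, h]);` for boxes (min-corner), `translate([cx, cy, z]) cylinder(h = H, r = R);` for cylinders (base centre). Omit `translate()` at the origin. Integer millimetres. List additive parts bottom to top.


cube([260, 160, 20]);
translate([0, 0, 20]) cube([260, 20, 180]);


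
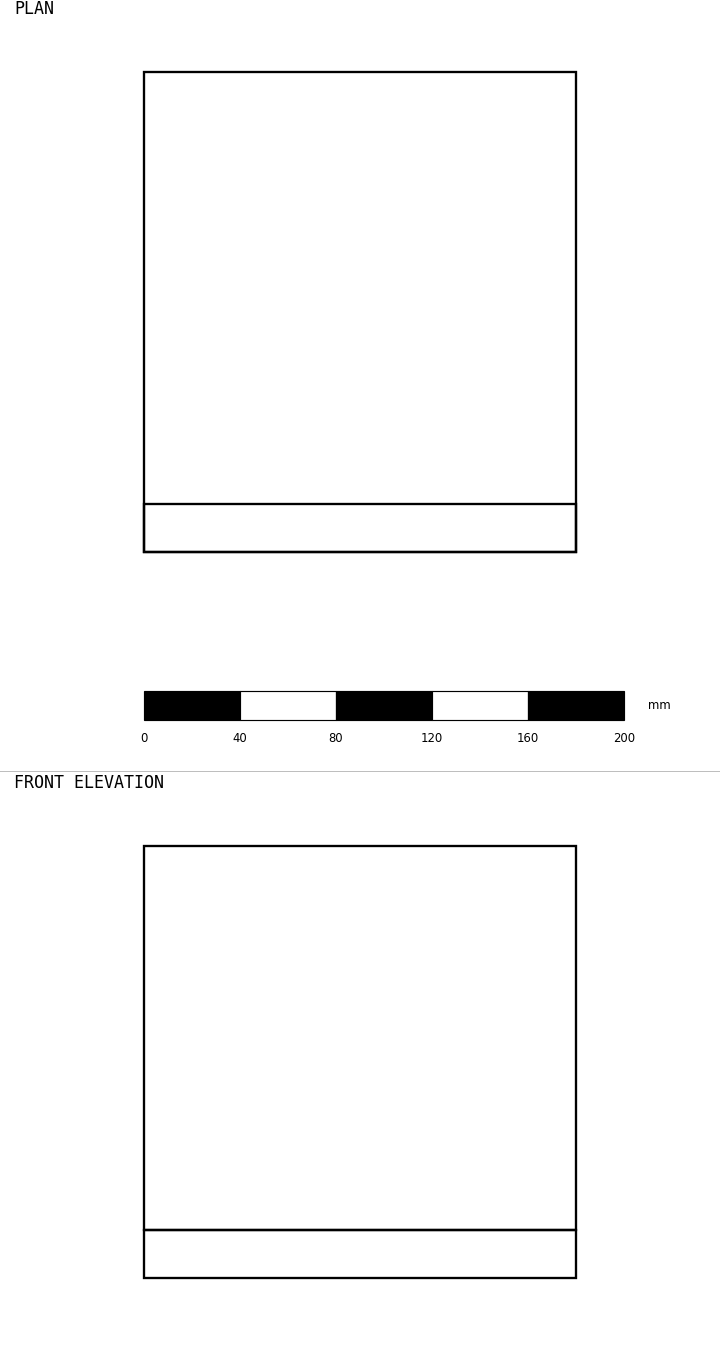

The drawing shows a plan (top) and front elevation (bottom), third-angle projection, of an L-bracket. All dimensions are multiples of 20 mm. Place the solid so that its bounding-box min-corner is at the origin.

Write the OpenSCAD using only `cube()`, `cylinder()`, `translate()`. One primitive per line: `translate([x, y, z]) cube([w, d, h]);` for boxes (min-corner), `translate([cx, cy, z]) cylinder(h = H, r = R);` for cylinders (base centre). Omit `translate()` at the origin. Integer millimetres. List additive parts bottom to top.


cube([180, 200, 20]);
translate([0, 0, 20]) cube([180, 20, 160]);


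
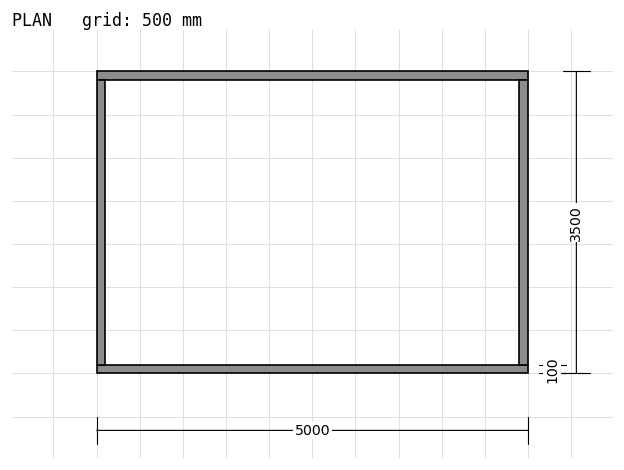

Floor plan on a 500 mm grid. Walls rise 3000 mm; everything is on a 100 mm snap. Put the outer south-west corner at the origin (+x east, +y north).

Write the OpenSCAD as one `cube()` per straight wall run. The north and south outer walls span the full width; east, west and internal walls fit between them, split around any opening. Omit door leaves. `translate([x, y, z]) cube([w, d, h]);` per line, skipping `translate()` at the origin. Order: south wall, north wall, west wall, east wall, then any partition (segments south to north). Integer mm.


cube([5000, 100, 3000]);
translate([0, 3400, 0]) cube([5000, 100, 3000]);
translate([0, 100, 0]) cube([100, 3300, 3000]);
translate([4900, 100, 0]) cube([100, 3300, 3000]);


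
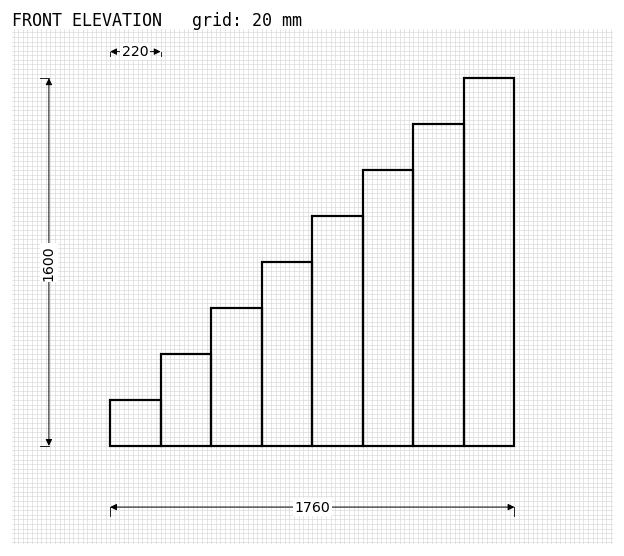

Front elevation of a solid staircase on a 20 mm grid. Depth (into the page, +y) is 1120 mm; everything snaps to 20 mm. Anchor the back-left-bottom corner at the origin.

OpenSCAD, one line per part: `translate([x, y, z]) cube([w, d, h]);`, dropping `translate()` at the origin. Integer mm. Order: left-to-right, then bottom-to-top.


cube([220, 1120, 200]);
translate([220, 0, 0]) cube([220, 1120, 400]);
translate([440, 0, 0]) cube([220, 1120, 600]);
translate([660, 0, 0]) cube([220, 1120, 800]);
translate([880, 0, 0]) cube([220, 1120, 1000]);
translate([1100, 0, 0]) cube([220, 1120, 1200]);
translate([1320, 0, 0]) cube([220, 1120, 1400]);
translate([1540, 0, 0]) cube([220, 1120, 1600]);
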